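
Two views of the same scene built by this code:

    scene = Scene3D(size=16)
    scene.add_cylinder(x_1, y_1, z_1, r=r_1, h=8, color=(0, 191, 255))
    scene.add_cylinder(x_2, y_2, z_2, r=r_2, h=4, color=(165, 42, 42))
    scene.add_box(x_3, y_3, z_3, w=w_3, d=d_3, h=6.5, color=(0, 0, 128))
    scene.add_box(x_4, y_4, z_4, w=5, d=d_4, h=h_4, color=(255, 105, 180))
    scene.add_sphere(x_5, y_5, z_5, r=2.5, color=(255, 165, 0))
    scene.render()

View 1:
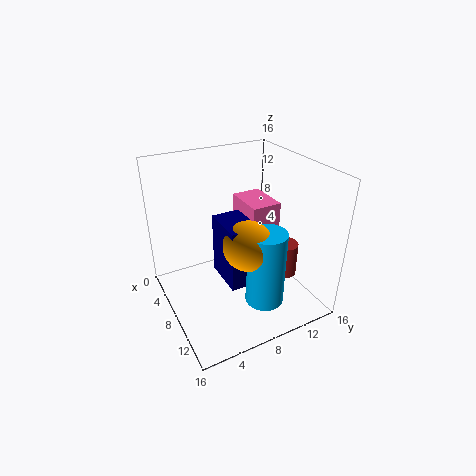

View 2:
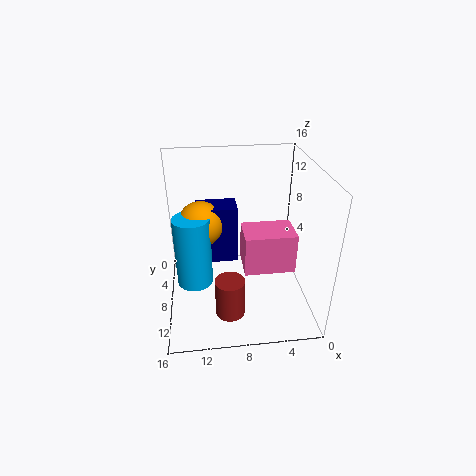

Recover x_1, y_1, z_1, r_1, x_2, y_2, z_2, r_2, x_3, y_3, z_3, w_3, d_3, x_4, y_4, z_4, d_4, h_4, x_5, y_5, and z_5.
x_1 = 13, y_1 = 8.5, z_1 = 3, r_1 = 2, x_2 = 9.5, y_2 = 13.5, z_2 = 2.5, r_2 = 1.5, x_3 = 8, y_3 = 5, z_3 = 5, w_3 = 4.5, d_3 = 3, x_4 = 3, y_4 = 10, z_4 = 7, d_4 = 3.5, h_4 = 4, x_5 = 12, y_5 = 7, z_5 = 9.5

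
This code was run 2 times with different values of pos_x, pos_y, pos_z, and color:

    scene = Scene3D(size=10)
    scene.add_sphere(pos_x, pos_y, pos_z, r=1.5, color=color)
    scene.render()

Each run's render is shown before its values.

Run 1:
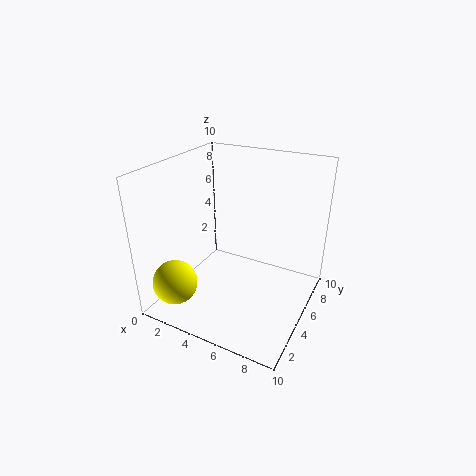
pos_x = 2, pos_y = 1.5, pos_z = 2.5, color = 'yellow'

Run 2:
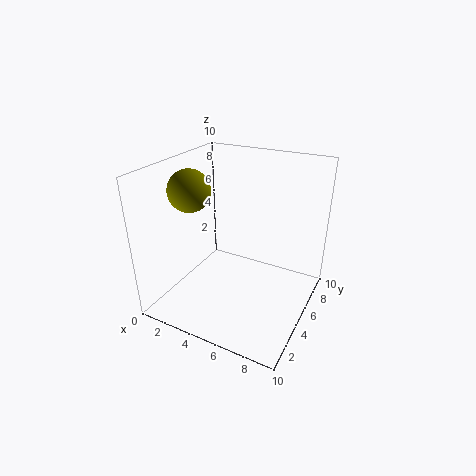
pos_x = 1.5, pos_y = 4.5, pos_z = 8, color = 'olive'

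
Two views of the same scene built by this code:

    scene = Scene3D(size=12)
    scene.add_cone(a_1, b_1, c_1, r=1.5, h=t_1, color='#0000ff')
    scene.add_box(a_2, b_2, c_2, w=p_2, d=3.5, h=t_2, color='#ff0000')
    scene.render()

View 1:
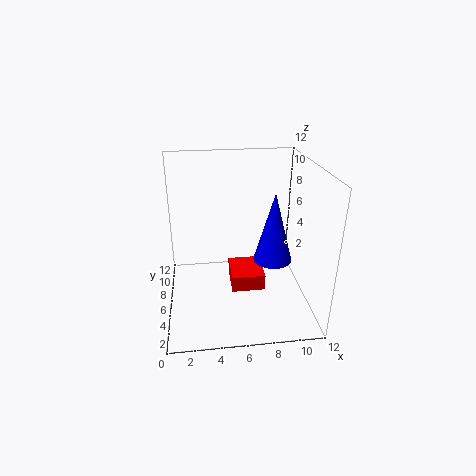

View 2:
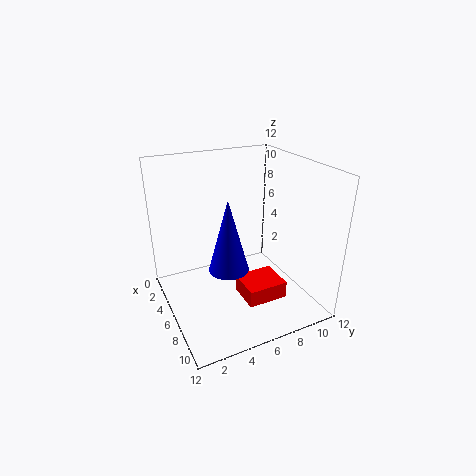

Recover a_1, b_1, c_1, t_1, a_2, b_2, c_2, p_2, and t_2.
a_1 = 8.5; b_1 = 4; c_1 = 5; t_1 = 5.5; a_2 = 5.5; b_2 = 6; c_2 = 0.5; p_2 = 3; t_2 = 1.5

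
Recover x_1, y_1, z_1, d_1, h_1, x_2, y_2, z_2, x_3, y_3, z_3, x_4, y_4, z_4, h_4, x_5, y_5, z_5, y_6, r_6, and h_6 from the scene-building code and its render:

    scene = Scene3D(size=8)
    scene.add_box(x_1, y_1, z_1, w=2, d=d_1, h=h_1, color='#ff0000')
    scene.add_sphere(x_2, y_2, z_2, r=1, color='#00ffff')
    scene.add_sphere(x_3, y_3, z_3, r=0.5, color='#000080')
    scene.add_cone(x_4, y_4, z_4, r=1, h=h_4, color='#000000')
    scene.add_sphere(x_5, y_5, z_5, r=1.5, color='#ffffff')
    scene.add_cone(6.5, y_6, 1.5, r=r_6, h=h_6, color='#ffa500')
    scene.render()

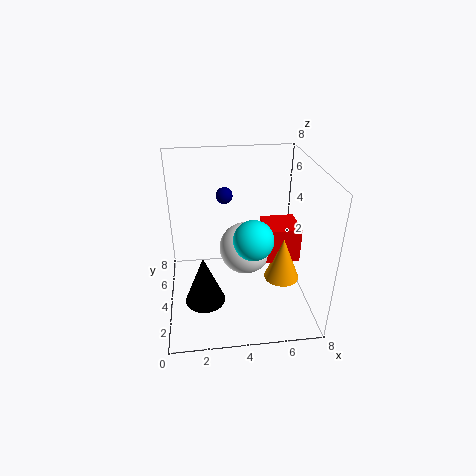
x_1 = 5.5, y_1 = 3.5, z_1 = 2.5, d_1 = 2, h_1 = 2, x_2 = 4.5, y_2 = 2, z_2 = 5, x_3 = 3.5, y_3 = 6.5, z_3 = 5.5, x_4 = 2, y_4 = 1.5, z_4 = 2, h_4 = 2.5, x_5 = 4.5, y_5 = 4.5, z_5 = 3, y_6 = 3.5, r_6 = 1, h_6 = 2.5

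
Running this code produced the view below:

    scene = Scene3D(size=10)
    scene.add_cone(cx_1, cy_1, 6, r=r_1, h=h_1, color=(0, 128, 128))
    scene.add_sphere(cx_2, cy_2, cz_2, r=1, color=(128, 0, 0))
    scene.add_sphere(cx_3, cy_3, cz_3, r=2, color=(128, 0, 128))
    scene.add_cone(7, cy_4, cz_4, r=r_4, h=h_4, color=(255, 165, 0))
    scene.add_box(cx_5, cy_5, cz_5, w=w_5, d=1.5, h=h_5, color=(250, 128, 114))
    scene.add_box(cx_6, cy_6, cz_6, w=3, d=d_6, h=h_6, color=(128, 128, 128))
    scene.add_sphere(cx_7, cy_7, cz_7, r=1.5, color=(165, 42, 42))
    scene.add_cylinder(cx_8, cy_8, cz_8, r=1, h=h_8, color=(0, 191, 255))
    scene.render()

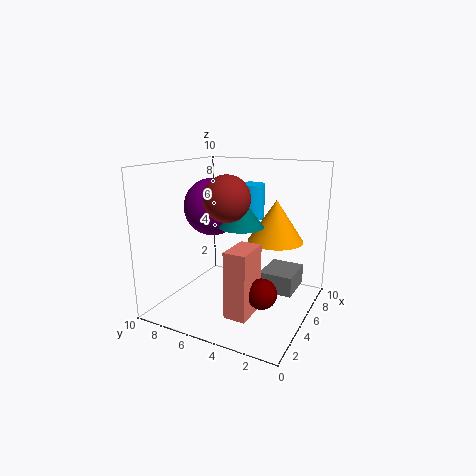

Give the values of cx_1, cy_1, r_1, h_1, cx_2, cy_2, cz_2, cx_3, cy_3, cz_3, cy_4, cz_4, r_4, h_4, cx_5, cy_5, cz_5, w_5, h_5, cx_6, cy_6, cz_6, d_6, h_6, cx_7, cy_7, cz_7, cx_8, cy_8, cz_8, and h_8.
cx_1 = 4.5
cy_1 = 4.5
r_1 = 1.5
h_1 = 2
cx_2 = 3.5
cy_2 = 2.5
cz_2 = 2
cx_3 = 5
cy_3 = 7
cz_3 = 7
cy_4 = 3
cz_4 = 4.5
r_4 = 2
h_4 = 3
cx_5 = 2
cy_5 = 3
cz_5 = 0.5
w_5 = 2.5
h_5 = 4.5
cx_6 = 6.5
cy_6 = 1.5
cz_6 = 0.5
d_6 = 2.5
h_6 = 1.5
cx_7 = 3.5
cy_7 = 5
cz_7 = 8
cx_8 = 7
cy_8 = 5
cz_8 = 6
h_8 = 2.5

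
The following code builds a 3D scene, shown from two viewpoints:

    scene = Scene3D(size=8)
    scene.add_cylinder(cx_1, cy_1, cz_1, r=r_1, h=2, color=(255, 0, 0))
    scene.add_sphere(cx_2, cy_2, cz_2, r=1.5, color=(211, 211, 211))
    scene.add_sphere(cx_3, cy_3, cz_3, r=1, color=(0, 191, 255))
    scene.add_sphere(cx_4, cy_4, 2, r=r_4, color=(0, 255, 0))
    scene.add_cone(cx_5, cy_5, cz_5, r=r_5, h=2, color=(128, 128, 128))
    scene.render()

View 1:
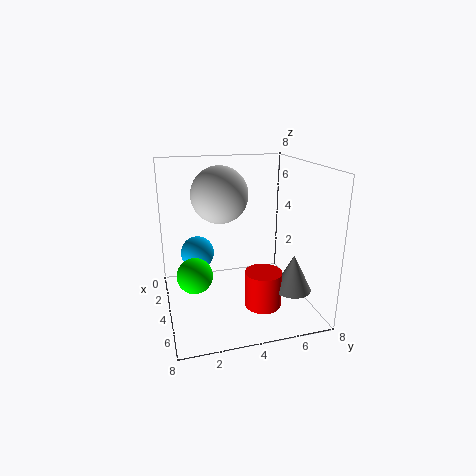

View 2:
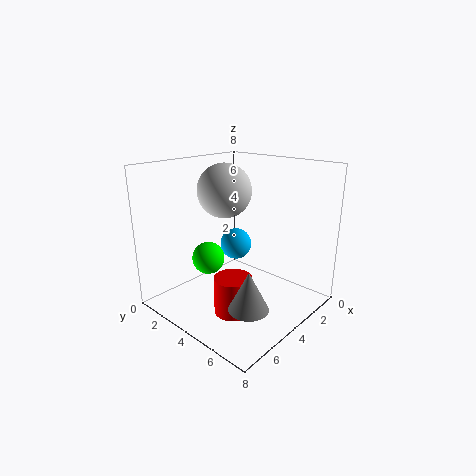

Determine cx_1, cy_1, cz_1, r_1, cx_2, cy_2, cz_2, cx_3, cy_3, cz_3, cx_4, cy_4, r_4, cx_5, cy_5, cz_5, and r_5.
cx_1 = 5.5, cy_1 = 5, cz_1 = 0.5, r_1 = 1, cx_2 = 4, cy_2 = 3, cz_2 = 6.5, cx_3 = 2, cy_3 = 2, cz_3 = 2.5, cx_4 = 4, cy_4 = 1.5, r_4 = 1, cx_5 = 6, cy_5 = 6.5, cz_5 = 1.5, r_5 = 1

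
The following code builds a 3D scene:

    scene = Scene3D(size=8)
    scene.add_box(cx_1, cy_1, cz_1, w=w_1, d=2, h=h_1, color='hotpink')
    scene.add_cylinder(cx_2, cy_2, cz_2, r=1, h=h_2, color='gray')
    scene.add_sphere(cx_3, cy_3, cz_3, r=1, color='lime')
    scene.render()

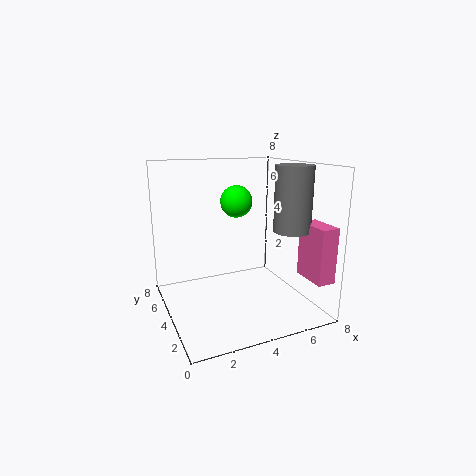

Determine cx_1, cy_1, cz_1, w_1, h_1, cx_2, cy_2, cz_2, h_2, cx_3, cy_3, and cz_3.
cx_1 = 7, cy_1 = 0.5, cz_1 = 2, w_1 = 1, h_1 = 3, cx_2 = 6.5, cy_2 = 2.5, cz_2 = 4.5, h_2 = 3.5, cx_3 = 5, cy_3 = 6.5, cz_3 = 5.5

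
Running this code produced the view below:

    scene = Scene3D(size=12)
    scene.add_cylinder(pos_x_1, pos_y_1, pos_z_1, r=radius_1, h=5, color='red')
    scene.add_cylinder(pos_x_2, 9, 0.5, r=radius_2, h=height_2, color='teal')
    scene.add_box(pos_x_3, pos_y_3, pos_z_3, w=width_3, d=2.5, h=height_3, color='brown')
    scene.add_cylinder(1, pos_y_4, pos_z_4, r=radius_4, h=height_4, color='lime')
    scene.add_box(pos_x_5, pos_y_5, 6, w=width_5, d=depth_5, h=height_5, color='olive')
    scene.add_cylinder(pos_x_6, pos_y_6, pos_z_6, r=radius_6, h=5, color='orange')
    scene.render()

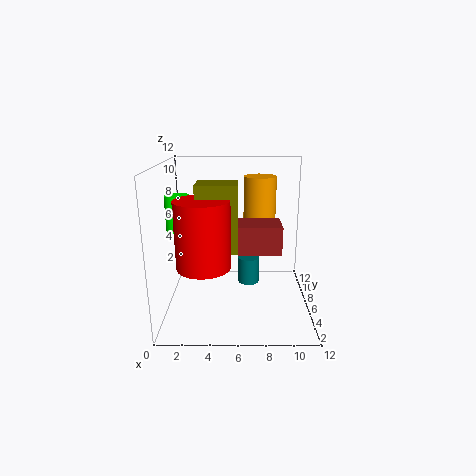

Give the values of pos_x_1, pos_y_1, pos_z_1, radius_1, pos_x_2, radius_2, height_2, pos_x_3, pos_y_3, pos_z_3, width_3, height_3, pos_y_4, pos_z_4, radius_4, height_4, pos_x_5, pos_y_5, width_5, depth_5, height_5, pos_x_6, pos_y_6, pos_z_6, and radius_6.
pos_x_1 = 3.5; pos_y_1 = 2.5; pos_z_1 = 5; radius_1 = 2; pos_x_2 = 7; radius_2 = 1; height_2 = 2.5; pos_x_3 = 6; pos_y_3 = 1; pos_z_3 = 6.5; width_3 = 3; height_3 = 2; pos_y_4 = 6.5; pos_z_4 = 6.5; radius_4 = 1; height_4 = 3; pos_x_5 = 3; pos_y_5 = 2.5; width_5 = 3; depth_5 = 2.5; height_5 = 5; pos_x_6 = 8; pos_y_6 = 10; pos_z_6 = 5.5; radius_6 = 1.5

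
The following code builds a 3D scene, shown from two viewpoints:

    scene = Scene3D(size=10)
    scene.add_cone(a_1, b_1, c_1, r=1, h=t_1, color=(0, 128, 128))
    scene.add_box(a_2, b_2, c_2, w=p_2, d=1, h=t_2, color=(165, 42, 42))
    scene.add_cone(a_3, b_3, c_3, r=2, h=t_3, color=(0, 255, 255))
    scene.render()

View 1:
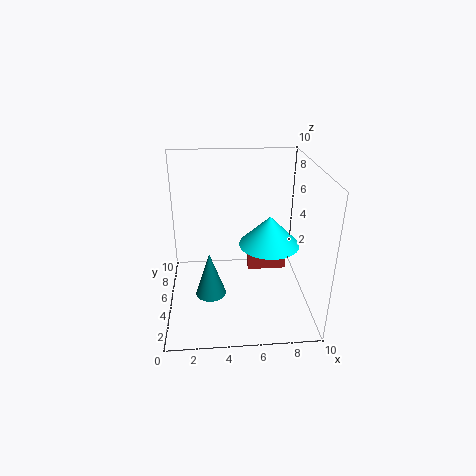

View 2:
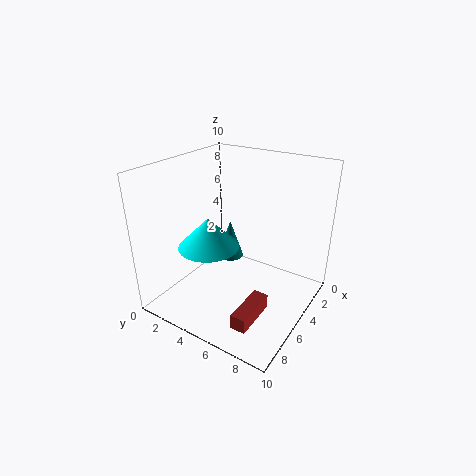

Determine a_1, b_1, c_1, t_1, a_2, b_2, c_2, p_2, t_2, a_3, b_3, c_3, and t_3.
a_1 = 3
b_1 = 3
c_1 = 2
t_1 = 3
a_2 = 6
b_2 = 7
c_2 = 1
p_2 = 3
t_2 = 1
a_3 = 7
b_3 = 4
c_3 = 5
t_3 = 2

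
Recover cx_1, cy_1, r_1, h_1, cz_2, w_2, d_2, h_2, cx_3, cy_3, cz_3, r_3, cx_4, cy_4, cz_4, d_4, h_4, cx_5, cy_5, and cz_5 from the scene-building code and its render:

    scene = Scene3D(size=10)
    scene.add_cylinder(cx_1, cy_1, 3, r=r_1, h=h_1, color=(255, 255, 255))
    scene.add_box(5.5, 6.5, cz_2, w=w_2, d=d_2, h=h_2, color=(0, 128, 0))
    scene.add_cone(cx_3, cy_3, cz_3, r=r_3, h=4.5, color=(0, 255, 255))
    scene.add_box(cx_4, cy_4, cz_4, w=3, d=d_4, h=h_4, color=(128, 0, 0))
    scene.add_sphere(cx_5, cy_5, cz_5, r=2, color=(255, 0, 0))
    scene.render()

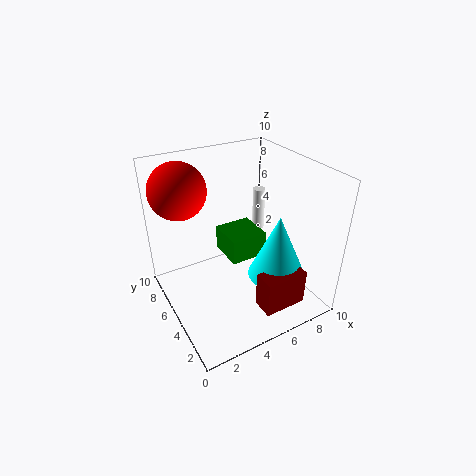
cx_1 = 9
cy_1 = 8.5
r_1 = 0.5
h_1 = 3.5
cz_2 = 1.5
w_2 = 3
d_2 = 3
h_2 = 2
cx_3 = 7
cy_3 = 3
cz_3 = 2.5
r_3 = 2
cx_4 = 5
cy_4 = 1
cz_4 = 1
d_4 = 1.5
h_4 = 2.5
cx_5 = 2
cy_5 = 8
cz_5 = 8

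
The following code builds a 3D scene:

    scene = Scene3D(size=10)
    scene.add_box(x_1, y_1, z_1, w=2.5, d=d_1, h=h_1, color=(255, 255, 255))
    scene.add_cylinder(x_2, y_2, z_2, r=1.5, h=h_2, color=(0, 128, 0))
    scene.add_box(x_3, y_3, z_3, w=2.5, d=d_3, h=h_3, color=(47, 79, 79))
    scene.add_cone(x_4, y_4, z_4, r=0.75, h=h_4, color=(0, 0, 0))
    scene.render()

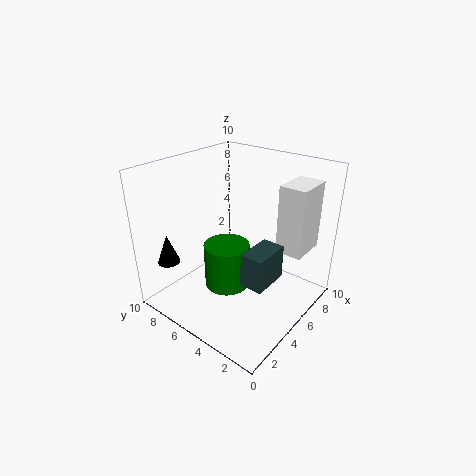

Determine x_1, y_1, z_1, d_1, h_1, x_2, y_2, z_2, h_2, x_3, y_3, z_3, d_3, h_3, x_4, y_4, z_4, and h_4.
x_1 = 5.5, y_1 = 0.5, z_1 = 4.75, d_1 = 1.75, h_1 = 4.5, x_2 = 3.5, y_2 = 4.75, z_2 = 2.25, h_2 = 3, x_3 = 2.75, y_3 = 1.5, z_3 = 3.25, d_3 = 1.5, h_3 = 2.25, x_4 = 1.25, y_4 = 8, z_4 = 3.75, h_4 = 2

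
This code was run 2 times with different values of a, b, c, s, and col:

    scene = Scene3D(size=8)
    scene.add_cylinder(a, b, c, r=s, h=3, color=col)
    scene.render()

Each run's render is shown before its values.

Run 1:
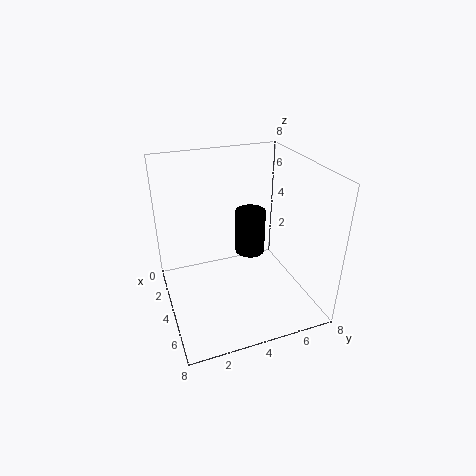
a = 1; b = 6; c = 1; s = 1; col = 'black'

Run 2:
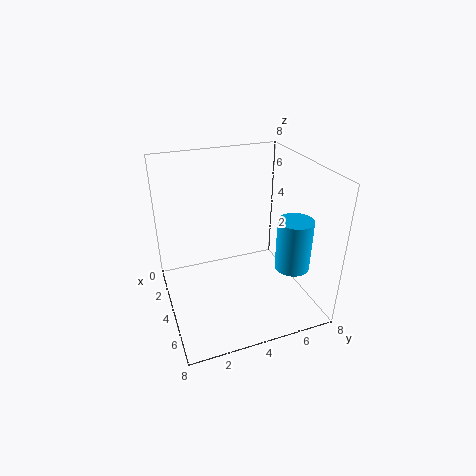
a = 5; b = 7; c = 2; s = 1; col = 'deepskyblue'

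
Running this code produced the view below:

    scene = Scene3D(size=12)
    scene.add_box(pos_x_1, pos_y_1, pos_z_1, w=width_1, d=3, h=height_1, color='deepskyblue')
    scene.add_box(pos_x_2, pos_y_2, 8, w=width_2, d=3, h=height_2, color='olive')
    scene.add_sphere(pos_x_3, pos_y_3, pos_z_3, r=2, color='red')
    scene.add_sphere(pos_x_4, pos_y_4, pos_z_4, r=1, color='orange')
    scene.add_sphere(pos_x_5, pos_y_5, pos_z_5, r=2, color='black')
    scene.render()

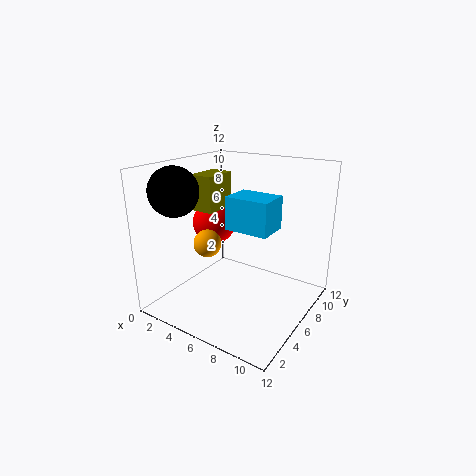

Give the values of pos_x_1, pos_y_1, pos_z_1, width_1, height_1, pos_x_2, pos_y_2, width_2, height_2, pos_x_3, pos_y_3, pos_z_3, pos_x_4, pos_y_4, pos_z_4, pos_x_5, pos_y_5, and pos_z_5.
pos_x_1 = 4
pos_y_1 = 7
pos_z_1 = 6
width_1 = 4
height_1 = 3
pos_x_2 = 2
pos_y_2 = 5
width_2 = 2
height_2 = 3
pos_x_3 = 2
pos_y_3 = 8
pos_z_3 = 6
pos_x_4 = 6
pos_y_4 = 2
pos_z_4 = 7
pos_x_5 = 2
pos_y_5 = 3
pos_z_5 = 10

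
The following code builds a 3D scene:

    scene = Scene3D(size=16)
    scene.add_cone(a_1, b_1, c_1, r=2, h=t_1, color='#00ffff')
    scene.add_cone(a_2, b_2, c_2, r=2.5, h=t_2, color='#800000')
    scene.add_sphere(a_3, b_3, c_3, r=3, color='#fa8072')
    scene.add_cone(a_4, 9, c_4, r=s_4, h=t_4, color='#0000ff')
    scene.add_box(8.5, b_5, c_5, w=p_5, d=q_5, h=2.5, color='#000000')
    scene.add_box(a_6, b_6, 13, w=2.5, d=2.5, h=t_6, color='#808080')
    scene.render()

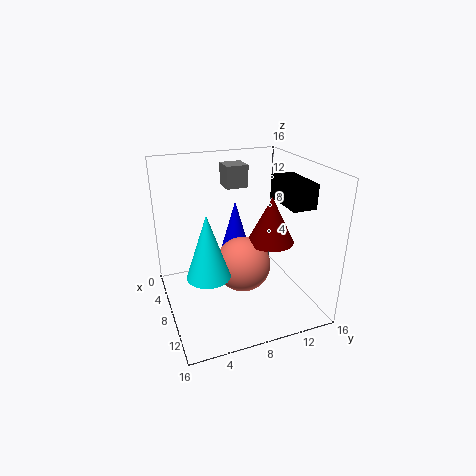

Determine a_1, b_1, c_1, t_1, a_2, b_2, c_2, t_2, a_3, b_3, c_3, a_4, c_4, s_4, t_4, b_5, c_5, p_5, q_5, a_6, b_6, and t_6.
a_1 = 13.5, b_1 = 3, c_1 = 7.5, t_1 = 6, a_2 = 10, b_2 = 11, c_2 = 8, t_2 = 5, a_3 = 9.5, b_3 = 8, c_3 = 5.5, a_4 = 4.5, c_4 = 4, s_4 = 2, t_4 = 7, b_5 = 11.5, c_5 = 12.5, p_5 = 5, q_5 = 2.5, a_6 = 3.5, b_6 = 7.5, t_6 = 2.5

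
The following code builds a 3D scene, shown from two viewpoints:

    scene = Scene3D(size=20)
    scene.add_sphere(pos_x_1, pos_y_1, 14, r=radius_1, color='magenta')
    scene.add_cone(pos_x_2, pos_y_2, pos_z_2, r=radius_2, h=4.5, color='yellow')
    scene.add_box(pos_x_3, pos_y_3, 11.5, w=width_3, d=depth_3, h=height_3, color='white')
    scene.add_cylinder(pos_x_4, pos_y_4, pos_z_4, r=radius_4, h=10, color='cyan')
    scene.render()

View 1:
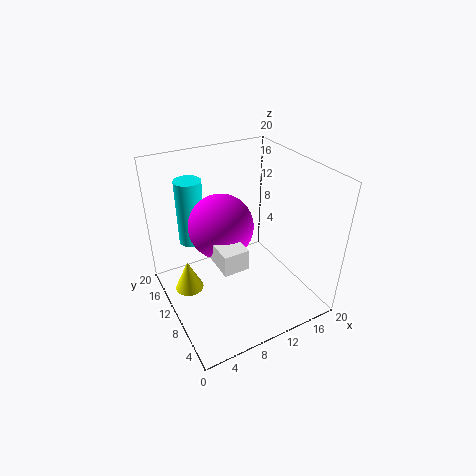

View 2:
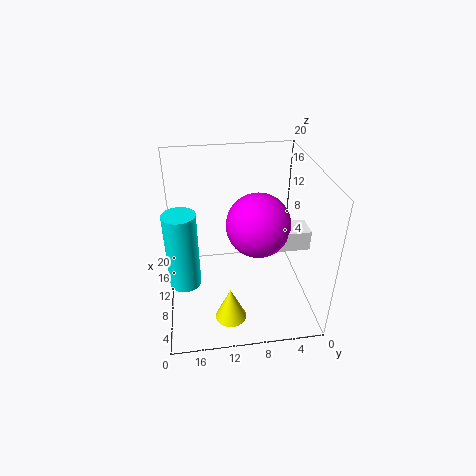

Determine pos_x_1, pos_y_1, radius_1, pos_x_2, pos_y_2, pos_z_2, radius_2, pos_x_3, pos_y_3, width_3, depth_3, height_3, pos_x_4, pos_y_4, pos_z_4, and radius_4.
pos_x_1 = 6.5, pos_y_1 = 8, radius_1 = 4, pos_x_2 = 3, pos_y_2 = 12, pos_z_2 = 2.5, radius_2 = 2, pos_x_3 = 4, pos_y_3 = 2, width_3 = 3, depth_3 = 6.5, height_3 = 2.5, pos_x_4 = 6, pos_y_4 = 17.5, pos_z_4 = 6.5, radius_4 = 2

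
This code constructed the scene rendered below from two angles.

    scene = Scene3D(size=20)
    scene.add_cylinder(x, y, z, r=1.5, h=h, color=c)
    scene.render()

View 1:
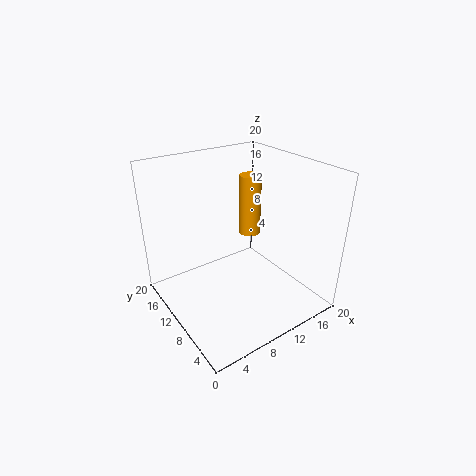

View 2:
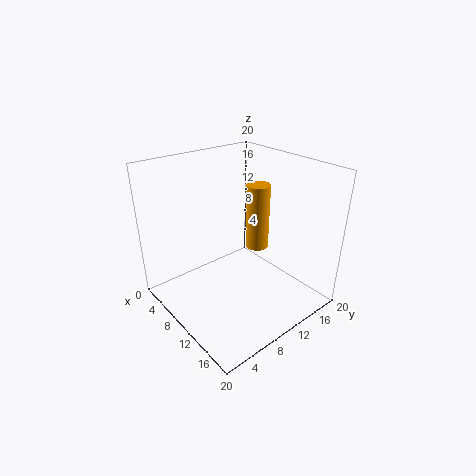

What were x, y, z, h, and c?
x = 12.75, y = 11, z = 9.75, h = 8.5, c = 'orange'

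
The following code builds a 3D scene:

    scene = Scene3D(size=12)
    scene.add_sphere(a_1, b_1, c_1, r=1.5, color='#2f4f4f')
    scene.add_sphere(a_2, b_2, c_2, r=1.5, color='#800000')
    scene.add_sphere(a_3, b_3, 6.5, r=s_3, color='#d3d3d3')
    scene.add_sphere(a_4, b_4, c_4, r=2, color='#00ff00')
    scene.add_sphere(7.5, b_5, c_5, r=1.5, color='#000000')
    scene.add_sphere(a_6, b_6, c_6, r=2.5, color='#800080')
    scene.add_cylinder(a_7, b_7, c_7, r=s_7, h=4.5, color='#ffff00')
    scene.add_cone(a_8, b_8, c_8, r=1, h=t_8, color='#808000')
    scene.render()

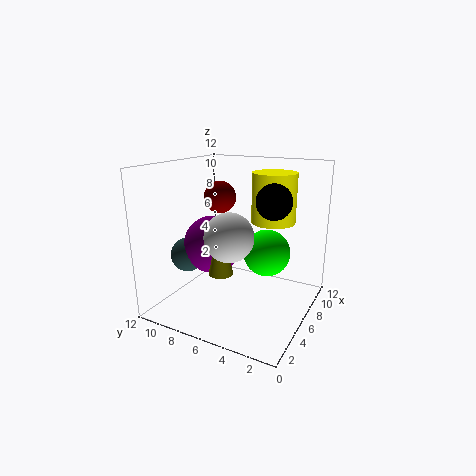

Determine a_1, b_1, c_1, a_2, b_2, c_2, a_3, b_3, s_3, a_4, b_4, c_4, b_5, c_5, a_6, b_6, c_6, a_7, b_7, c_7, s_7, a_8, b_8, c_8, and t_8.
a_1 = 5
b_1 = 10.5
c_1 = 4
a_2 = 9
b_2 = 9.5
c_2 = 8.5
a_3 = 4.5
b_3 = 6
s_3 = 2
a_4 = 7.5
b_4 = 4
c_4 = 4.5
b_5 = 3.5
c_5 = 9
a_6 = 6
b_6 = 8.5
c_6 = 5
a_7 = 10
b_7 = 4.5
c_7 = 6.5
s_7 = 2
a_8 = 4
b_8 = 6.5
c_8 = 3.5
t_8 = 4.5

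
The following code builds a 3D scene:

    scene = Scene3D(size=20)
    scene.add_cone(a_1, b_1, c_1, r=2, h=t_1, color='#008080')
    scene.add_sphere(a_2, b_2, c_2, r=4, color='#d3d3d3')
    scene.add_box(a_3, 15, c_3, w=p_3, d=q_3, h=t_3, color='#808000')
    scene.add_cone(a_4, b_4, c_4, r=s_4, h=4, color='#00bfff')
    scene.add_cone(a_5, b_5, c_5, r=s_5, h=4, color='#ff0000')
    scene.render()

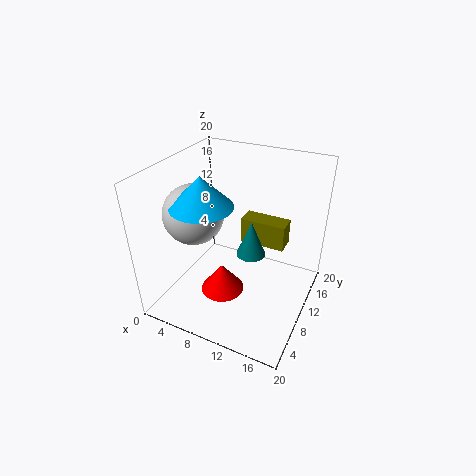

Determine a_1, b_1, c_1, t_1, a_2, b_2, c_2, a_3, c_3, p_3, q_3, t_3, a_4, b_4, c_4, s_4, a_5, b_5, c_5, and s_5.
a_1 = 12
b_1 = 10
c_1 = 8
t_1 = 5
a_2 = 5
b_2 = 7
c_2 = 14
a_3 = 8
c_3 = 6
p_3 = 7
q_3 = 3
t_3 = 4
a_4 = 7
b_4 = 6
c_4 = 16
s_4 = 4
a_5 = 9
b_5 = 7
c_5 = 3
s_5 = 3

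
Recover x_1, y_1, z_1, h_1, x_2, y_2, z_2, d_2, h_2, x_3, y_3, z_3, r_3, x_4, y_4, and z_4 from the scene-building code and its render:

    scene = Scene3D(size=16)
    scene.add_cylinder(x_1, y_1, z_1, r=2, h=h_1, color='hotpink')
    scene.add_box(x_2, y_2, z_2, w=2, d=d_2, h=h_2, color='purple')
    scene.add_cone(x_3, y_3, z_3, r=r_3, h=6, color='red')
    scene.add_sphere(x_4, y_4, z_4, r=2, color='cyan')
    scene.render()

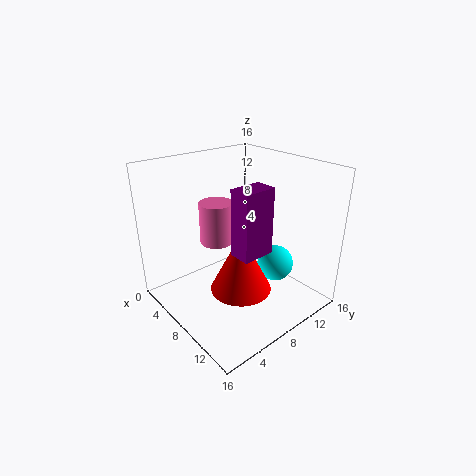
x_1 = 4; y_1 = 8; z_1 = 6; h_1 = 5; x_2 = 13; y_2 = 3; z_2 = 10; d_2 = 3; h_2 = 6; x_3 = 12; y_3 = 5; z_3 = 5; r_3 = 3; x_4 = 11; y_4 = 11; z_4 = 5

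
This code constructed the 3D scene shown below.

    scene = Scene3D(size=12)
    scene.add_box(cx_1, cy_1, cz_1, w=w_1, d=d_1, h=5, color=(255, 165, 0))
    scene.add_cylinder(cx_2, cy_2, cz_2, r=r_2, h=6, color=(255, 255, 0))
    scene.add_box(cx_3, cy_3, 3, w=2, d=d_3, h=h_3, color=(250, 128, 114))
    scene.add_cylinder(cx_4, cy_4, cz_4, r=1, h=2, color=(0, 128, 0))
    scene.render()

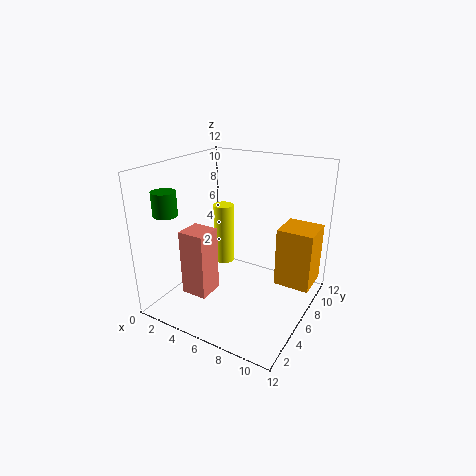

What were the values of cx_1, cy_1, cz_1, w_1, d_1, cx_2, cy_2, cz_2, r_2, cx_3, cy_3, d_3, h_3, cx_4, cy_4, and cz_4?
cx_1 = 9, cy_1 = 7, cz_1 = 2, w_1 = 3, d_1 = 3, cx_2 = 2, cy_2 = 10, cz_2 = 1, r_2 = 1, cx_3 = 4, cy_3 = 1, d_3 = 2, h_3 = 5, cx_4 = 1, cy_4 = 3, cz_4 = 8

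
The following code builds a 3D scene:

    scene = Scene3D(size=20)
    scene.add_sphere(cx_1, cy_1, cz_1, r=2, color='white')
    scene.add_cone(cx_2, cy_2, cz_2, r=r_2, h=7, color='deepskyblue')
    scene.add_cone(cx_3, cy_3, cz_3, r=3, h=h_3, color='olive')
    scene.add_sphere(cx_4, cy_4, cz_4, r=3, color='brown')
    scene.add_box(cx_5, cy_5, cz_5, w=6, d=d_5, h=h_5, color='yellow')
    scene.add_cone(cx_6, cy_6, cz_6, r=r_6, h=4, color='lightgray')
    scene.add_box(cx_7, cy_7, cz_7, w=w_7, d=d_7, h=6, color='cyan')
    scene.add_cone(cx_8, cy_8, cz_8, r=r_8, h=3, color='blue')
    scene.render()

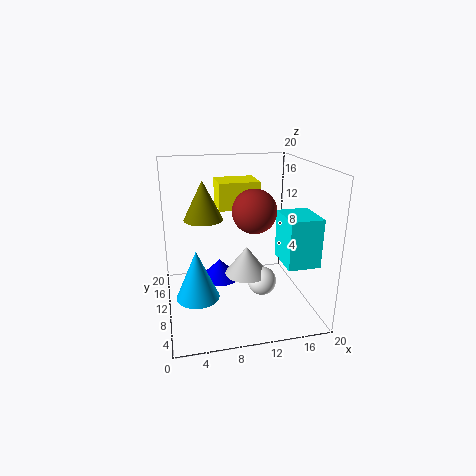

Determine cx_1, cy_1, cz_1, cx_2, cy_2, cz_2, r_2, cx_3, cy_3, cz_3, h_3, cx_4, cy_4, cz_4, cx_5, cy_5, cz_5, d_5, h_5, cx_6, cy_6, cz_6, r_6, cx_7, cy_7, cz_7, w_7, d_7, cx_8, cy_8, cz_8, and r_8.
cx_1 = 13
cy_1 = 8
cz_1 = 4
cx_2 = 4
cy_2 = 9
cz_2 = 2
r_2 = 3
cx_3 = 6
cy_3 = 16
cz_3 = 11
h_3 = 6
cx_4 = 12
cy_4 = 9
cz_4 = 14
cx_5 = 8
cy_5 = 13
cz_5 = 13
d_5 = 5
h_5 = 4
cx_6 = 11
cy_6 = 9
cz_6 = 5
r_6 = 3
cx_7 = 14
cy_7 = 1
cz_7 = 9
w_7 = 4
d_7 = 5
cx_8 = 8
cy_8 = 14
cz_8 = 2
r_8 = 3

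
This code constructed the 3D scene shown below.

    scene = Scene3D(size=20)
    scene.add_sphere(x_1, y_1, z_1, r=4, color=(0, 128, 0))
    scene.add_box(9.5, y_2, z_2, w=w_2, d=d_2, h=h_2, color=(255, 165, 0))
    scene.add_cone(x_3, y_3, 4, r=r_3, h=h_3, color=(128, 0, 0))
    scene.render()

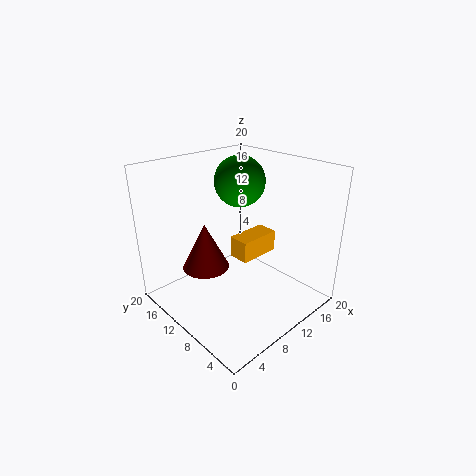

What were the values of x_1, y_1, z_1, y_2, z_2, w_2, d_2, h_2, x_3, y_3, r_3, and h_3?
x_1 = 16
y_1 = 16
z_1 = 15.5
y_2 = 8
z_2 = 7
w_2 = 6
d_2 = 3
h_2 = 3
x_3 = 8
y_3 = 15
r_3 = 3.5
h_3 = 7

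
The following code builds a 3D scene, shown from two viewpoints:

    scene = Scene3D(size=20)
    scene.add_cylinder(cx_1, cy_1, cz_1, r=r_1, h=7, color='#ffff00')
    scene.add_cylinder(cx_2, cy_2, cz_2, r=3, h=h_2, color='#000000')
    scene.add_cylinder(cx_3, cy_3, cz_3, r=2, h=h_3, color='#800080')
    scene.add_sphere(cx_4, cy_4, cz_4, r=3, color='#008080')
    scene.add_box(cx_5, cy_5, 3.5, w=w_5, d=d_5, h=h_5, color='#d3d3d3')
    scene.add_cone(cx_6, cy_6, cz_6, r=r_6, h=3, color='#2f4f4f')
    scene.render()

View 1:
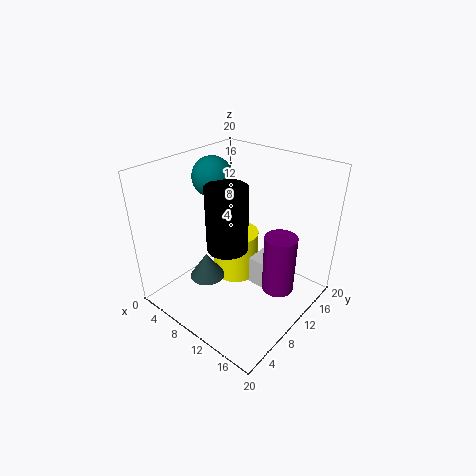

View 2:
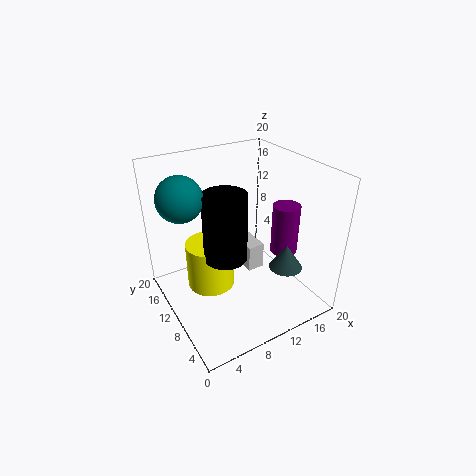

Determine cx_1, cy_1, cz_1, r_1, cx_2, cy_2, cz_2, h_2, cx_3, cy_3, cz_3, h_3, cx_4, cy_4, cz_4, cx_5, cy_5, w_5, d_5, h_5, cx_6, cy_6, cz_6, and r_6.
cx_1 = 7, cy_1 = 13, cz_1 = 1.5, r_1 = 3.5, cx_2 = 8, cy_2 = 10, cz_2 = 7.5, h_2 = 9.5, cx_3 = 17.5, cy_3 = 9, cz_3 = 6, h_3 = 7.5, cx_4 = 3, cy_4 = 12.5, cz_4 = 16.5, cx_5 = 12, cy_5 = 10, w_5 = 2.5, d_5 = 4.5, h_5 = 4, cx_6 = 12, cy_6 = 2, cz_6 = 9.5, r_6 = 2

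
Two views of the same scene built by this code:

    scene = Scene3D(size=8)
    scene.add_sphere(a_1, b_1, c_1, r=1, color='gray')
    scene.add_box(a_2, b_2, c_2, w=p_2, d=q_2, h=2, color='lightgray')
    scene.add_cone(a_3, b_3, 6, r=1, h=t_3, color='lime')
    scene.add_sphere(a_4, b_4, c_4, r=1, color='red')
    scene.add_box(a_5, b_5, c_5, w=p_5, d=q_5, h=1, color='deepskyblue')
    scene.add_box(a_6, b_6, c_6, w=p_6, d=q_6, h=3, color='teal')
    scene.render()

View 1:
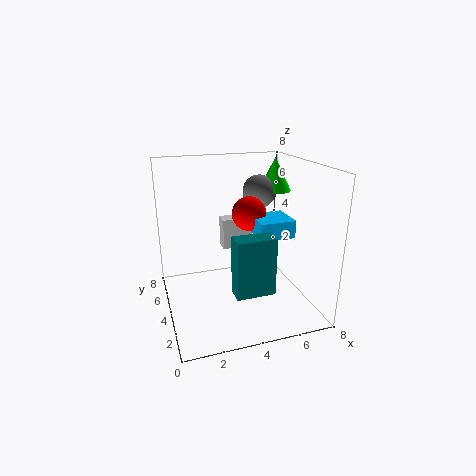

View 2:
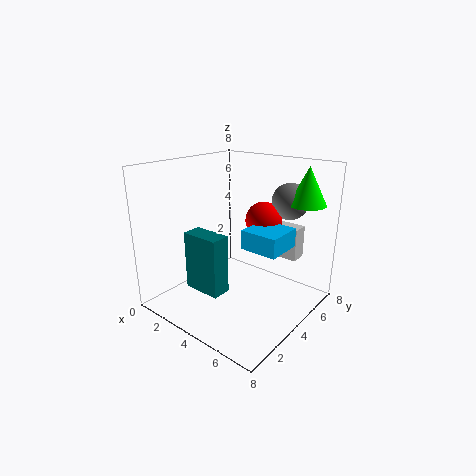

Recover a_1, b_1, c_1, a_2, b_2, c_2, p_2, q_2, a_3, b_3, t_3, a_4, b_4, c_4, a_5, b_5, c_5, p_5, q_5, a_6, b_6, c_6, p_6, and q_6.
a_1 = 6; b_1 = 6; c_1 = 6; a_2 = 4; b_2 = 7; c_2 = 2; p_2 = 2; q_2 = 1; a_3 = 7; b_3 = 6; t_3 = 2; a_4 = 5; b_4 = 5; c_4 = 5; a_5 = 5; b_5 = 3; c_5 = 4; p_5 = 2; q_5 = 2; a_6 = 3; b_6 = 1; c_6 = 2; p_6 = 2; q_6 = 1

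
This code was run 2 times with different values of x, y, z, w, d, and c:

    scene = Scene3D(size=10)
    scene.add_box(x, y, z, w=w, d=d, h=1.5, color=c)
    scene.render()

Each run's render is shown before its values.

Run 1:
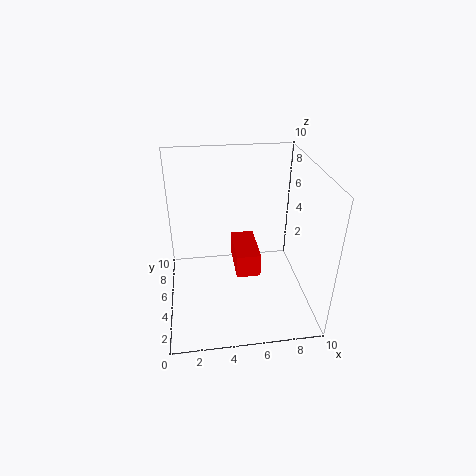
x = 4.5, y = 2, z = 4, w = 1.5, d = 3, c = 'red'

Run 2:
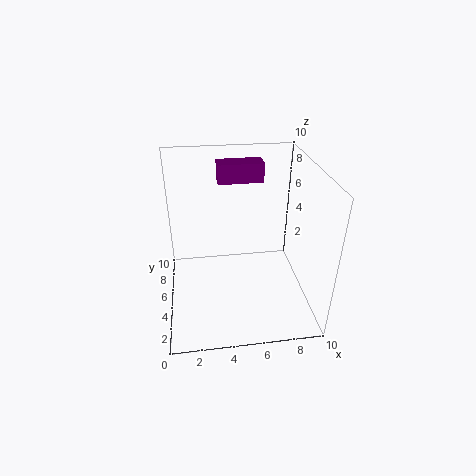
x = 4, y = 8.5, z = 7.5, w = 3.5, d = 1.5, c = 'purple'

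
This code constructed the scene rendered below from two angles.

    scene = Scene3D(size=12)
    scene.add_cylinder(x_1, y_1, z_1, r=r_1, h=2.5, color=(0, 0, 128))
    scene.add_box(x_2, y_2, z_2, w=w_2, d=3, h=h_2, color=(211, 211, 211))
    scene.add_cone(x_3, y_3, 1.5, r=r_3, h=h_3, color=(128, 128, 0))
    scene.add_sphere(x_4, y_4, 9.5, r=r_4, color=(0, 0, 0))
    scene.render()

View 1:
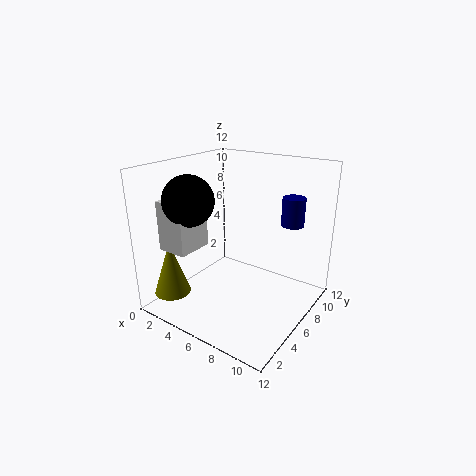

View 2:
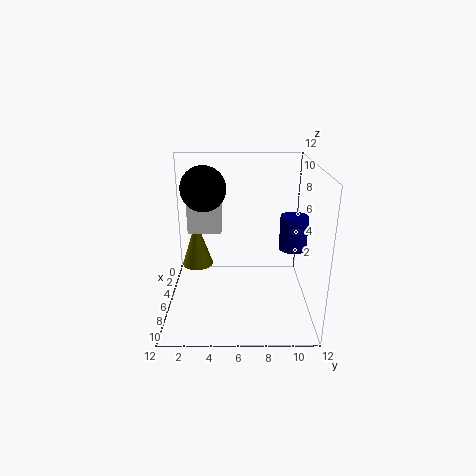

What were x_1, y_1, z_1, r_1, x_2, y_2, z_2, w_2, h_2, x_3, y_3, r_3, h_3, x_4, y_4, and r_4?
x_1 = 9
y_1 = 10
z_1 = 6.5
r_1 = 1
x_2 = 1.5
y_2 = 1.5
z_2 = 5.5
w_2 = 2.5
h_2 = 4
x_3 = 2
y_3 = 2
r_3 = 1.5
h_3 = 4.5
x_4 = 3.5
y_4 = 3
r_4 = 2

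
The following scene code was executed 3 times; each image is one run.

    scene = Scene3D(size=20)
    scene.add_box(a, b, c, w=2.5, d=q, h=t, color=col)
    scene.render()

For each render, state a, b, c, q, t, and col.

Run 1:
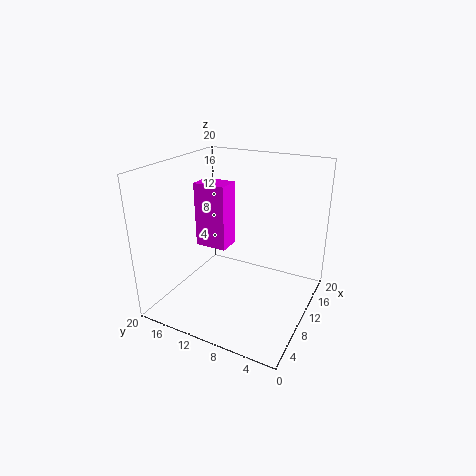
a = 1, b = 7, c = 13, q = 3.5, t = 7, col = 'magenta'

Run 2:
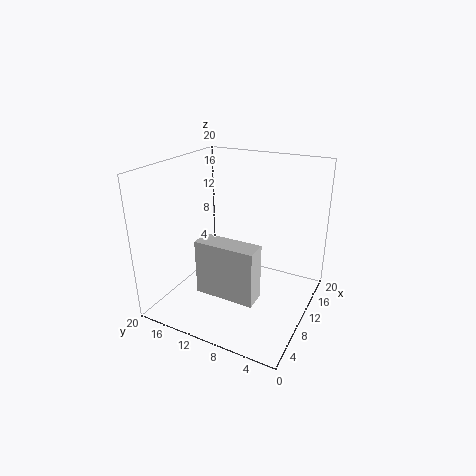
a = 0.5, b = 3.5, c = 7, q = 7, t = 6.5, col = 'lightgray'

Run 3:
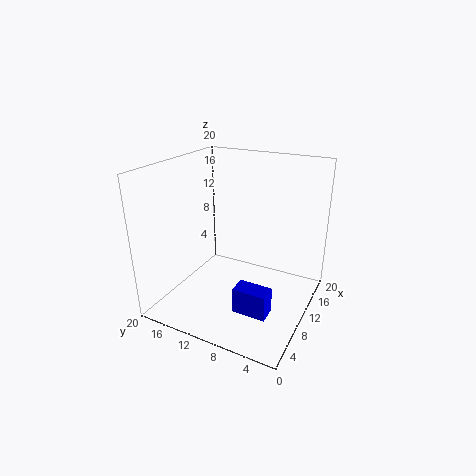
a = 4.5, b = 3.5, c = 2, q = 4.5, t = 3.5, col = 'blue'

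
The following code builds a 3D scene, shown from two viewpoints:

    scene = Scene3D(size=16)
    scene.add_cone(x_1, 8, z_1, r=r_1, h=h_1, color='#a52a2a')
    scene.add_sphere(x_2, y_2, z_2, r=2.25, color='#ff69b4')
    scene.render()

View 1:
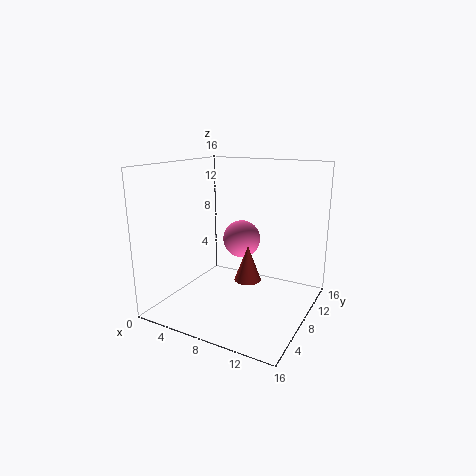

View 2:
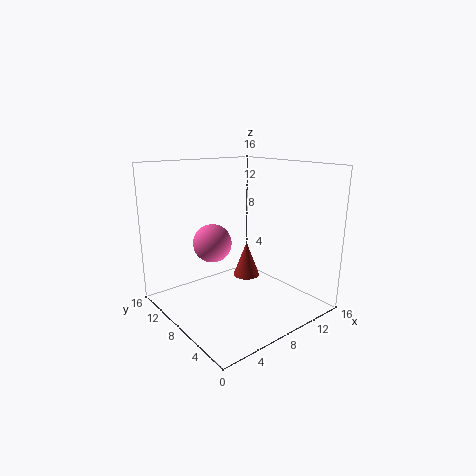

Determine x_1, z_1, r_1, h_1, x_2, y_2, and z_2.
x_1 = 9.25, z_1 = 3.25, r_1 = 1.5, h_1 = 4, x_2 = 6.75, y_2 = 11.25, z_2 = 6.75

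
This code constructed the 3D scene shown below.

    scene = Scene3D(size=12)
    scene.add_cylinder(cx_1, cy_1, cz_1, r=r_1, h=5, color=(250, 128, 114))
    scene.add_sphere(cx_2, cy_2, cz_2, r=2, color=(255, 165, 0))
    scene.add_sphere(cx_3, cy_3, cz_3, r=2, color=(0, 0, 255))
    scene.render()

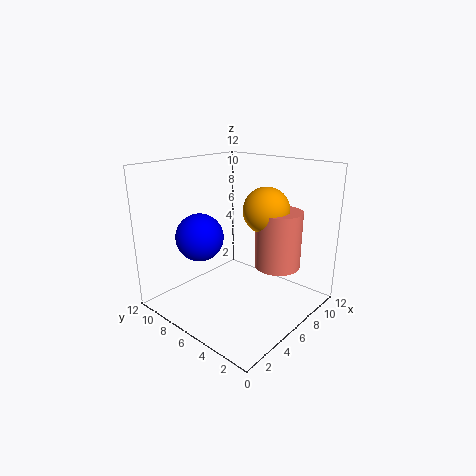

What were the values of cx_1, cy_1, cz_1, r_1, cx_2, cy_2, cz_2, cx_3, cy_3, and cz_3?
cx_1 = 9; cy_1 = 4; cz_1 = 3; r_1 = 2; cx_2 = 8.5; cy_2 = 5; cz_2 = 8; cx_3 = 4; cy_3 = 8.5; cz_3 = 6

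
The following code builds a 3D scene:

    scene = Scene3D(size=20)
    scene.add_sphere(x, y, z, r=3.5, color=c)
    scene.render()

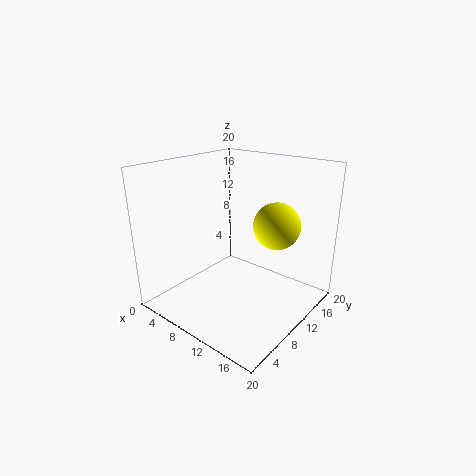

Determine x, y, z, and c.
x = 12.5; y = 16; z = 10.5; c = 'yellow'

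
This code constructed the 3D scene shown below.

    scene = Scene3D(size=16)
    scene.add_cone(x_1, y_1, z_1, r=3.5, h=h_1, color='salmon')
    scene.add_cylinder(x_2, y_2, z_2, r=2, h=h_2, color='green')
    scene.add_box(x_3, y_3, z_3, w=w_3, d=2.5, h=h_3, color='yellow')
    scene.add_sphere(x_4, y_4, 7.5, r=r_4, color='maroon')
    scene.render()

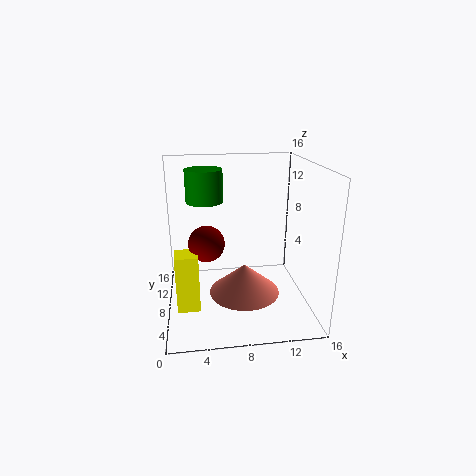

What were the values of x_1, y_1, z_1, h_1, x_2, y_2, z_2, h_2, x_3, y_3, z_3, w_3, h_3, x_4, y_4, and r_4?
x_1 = 8; y_1 = 3.5; z_1 = 4; h_1 = 3; x_2 = 4.5; y_2 = 9; z_2 = 12; h_2 = 3.5; x_3 = 1; y_3 = 5.5; z_3 = 0.5; w_3 = 2.5; h_3 = 6.5; x_4 = 4.5; y_4 = 8; r_4 = 2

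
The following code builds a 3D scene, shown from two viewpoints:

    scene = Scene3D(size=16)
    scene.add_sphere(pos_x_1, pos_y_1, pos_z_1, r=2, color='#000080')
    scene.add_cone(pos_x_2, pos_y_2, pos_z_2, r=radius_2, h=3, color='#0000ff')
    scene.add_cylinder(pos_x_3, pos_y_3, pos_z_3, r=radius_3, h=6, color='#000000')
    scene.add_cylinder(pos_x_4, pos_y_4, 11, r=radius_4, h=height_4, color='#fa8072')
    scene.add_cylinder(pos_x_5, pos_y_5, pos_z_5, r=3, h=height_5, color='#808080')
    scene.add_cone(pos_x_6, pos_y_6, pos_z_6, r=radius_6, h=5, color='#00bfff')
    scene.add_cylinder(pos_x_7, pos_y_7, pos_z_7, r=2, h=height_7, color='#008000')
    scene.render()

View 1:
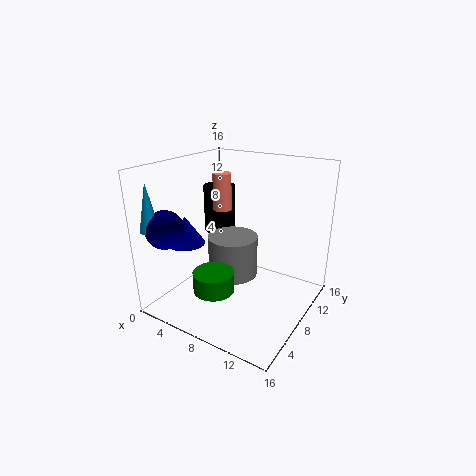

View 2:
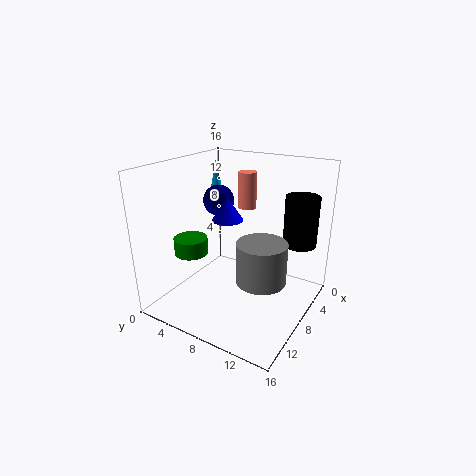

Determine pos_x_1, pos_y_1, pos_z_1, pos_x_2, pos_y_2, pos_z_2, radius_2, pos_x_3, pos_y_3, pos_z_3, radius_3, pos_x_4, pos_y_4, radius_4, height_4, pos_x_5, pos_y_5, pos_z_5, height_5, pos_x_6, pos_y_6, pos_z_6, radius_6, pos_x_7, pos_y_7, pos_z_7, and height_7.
pos_x_1 = 3, pos_y_1 = 2, pos_z_1 = 10, pos_x_2 = 4, pos_y_2 = 4, pos_z_2 = 8, radius_2 = 2, pos_x_3 = 2, pos_y_3 = 13, pos_z_3 = 6, radius_3 = 2, pos_x_4 = 6, pos_y_4 = 8, radius_4 = 1, height_4 = 4, pos_x_5 = 6, pos_y_5 = 10, pos_z_5 = 2, height_5 = 5, pos_x_6 = 2, pos_y_6 = 1, pos_z_6 = 10, radius_6 = 1, pos_x_7 = 9, pos_y_7 = 2, pos_z_7 = 5, height_7 = 2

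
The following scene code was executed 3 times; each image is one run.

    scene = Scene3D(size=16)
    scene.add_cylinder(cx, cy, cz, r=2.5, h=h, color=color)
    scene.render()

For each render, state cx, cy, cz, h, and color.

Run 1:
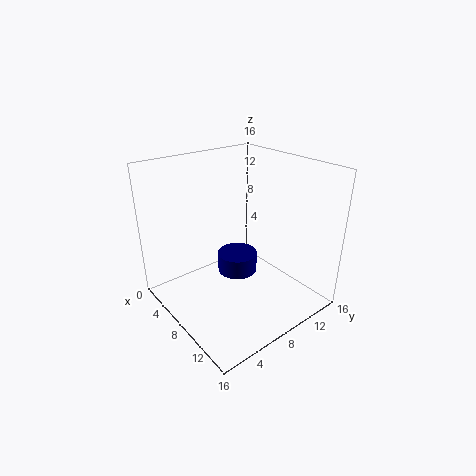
cx = 4.75; cy = 10.5; cz = 1.25; h = 2.5; color = 'navy'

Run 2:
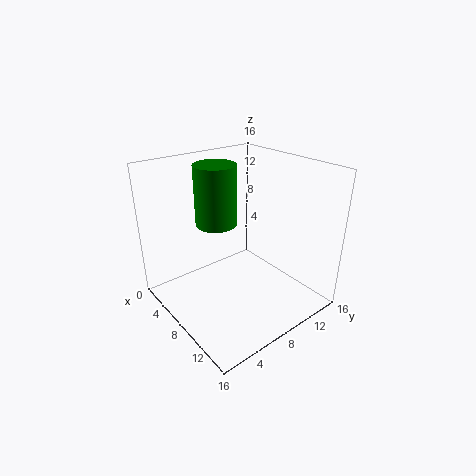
cx = 3.5; cy = 8.25; cz = 8; h = 7.25; color = 'green'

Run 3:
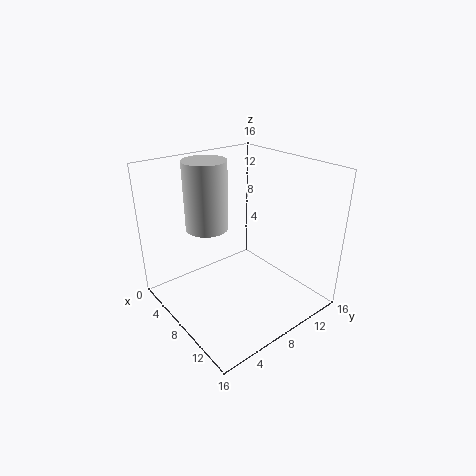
cx = 3.75; cy = 6.75; cz = 8; h = 8; color = 'lightgray'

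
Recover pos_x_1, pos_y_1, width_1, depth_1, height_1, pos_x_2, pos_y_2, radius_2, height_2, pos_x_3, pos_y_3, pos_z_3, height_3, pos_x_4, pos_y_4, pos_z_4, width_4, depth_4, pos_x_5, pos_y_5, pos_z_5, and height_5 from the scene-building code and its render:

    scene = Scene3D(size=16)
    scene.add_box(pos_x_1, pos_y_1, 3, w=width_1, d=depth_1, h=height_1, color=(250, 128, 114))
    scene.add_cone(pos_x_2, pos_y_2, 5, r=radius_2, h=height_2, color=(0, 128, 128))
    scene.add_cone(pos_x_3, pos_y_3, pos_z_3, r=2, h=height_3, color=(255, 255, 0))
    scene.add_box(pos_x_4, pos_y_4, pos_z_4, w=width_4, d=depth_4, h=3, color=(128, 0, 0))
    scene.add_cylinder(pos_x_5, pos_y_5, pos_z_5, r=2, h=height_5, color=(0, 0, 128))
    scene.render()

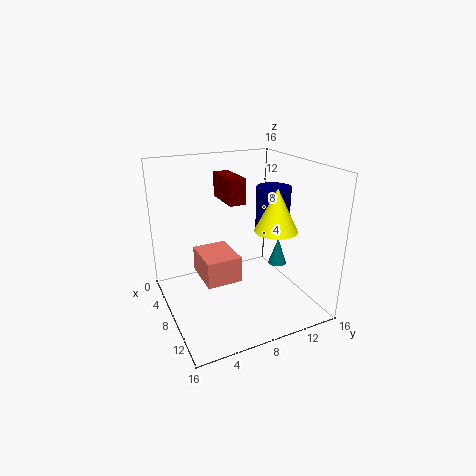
pos_x_1 = 4, pos_y_1 = 4, width_1 = 5, depth_1 = 4, height_1 = 3, pos_x_2 = 10, pos_y_2 = 12, radius_2 = 1, height_2 = 3, pos_x_3 = 14, pos_y_3 = 9, pos_z_3 = 11, height_3 = 4, pos_x_4 = 1, pos_y_4 = 8, pos_z_4 = 11, width_4 = 5, depth_4 = 2, pos_x_5 = 7, pos_y_5 = 13, pos_z_5 = 8, height_5 = 5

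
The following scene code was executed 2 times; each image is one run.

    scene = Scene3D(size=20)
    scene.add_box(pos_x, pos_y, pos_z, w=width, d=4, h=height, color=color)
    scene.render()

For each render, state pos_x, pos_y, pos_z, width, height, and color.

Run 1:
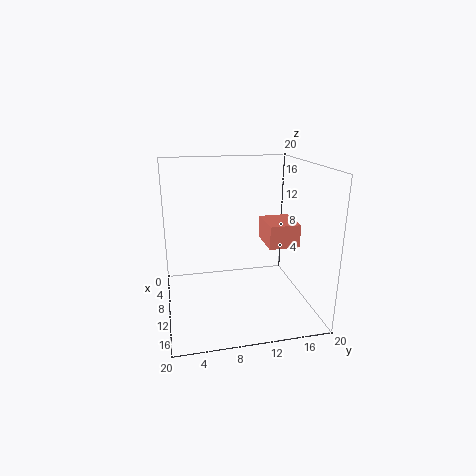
pos_x = 10; pos_y = 13; pos_z = 10; width = 5; height = 3; color = 'salmon'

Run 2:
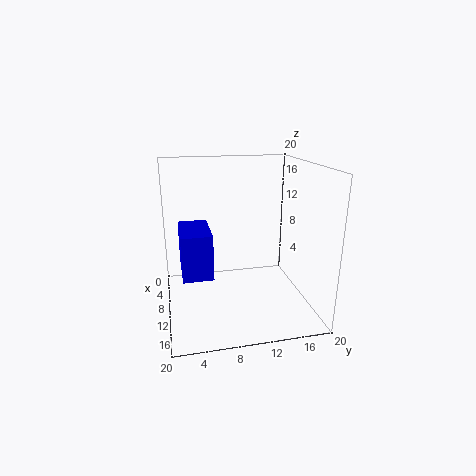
pos_x = 7; pos_y = 2; pos_z = 6; width = 7; height = 6; color = 'blue'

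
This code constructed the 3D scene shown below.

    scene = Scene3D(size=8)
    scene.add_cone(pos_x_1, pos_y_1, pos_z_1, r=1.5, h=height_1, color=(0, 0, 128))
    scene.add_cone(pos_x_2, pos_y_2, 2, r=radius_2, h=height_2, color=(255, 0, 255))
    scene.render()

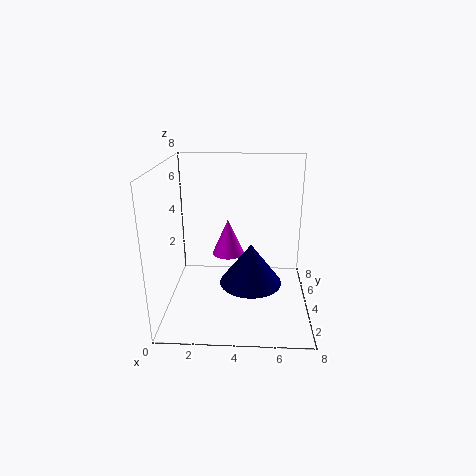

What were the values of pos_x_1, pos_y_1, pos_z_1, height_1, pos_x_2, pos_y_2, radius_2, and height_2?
pos_x_1 = 4.75; pos_y_1 = 1.5; pos_z_1 = 2.75; height_1 = 2; pos_x_2 = 3.25; pos_y_2 = 6.25; radius_2 = 1; height_2 = 2.25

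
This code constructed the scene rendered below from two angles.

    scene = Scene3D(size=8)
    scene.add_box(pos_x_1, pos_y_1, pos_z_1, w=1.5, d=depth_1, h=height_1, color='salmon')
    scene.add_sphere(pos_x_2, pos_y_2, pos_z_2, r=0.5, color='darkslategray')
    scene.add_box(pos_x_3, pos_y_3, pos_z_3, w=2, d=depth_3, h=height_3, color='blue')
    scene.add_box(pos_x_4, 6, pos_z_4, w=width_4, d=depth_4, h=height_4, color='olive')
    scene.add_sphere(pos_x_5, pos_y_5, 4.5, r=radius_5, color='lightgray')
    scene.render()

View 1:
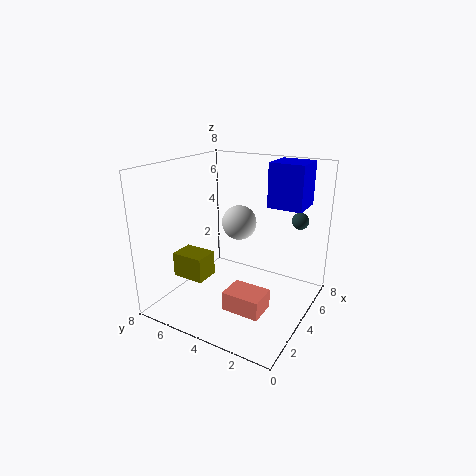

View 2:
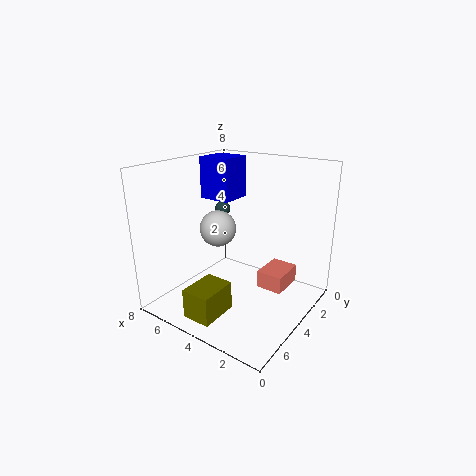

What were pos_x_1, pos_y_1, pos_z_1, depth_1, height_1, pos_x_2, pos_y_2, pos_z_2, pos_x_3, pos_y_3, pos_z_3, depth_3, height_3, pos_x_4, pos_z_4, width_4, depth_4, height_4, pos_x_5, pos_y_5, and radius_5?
pos_x_1 = 1.5, pos_y_1 = 1.5, pos_z_1 = 1, depth_1 = 2, height_1 = 1, pos_x_2 = 7, pos_y_2 = 1.5, pos_z_2 = 4.5, pos_x_3 = 5.5, pos_y_3 = 1, pos_z_3 = 5.5, depth_3 = 2, height_3 = 2.5, pos_x_4 = 3, pos_z_4 = 1, width_4 = 1.5, depth_4 = 2, height_4 = 1.5, pos_x_5 = 5, pos_y_5 = 4.5, radius_5 = 1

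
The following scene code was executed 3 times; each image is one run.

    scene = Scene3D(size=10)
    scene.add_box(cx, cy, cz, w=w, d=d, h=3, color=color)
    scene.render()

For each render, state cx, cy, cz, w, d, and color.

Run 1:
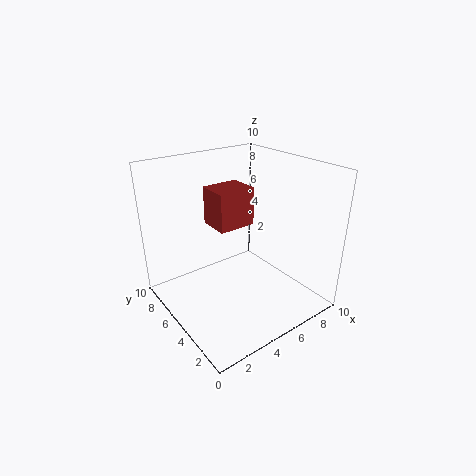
cx = 5, cy = 7, cz = 4.5, w = 3, d = 2.5, color = 'brown'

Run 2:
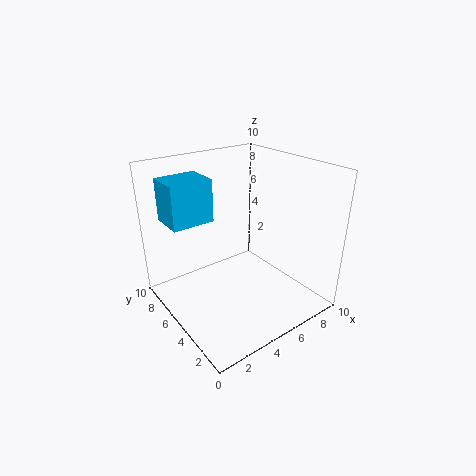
cx = 1, cy = 6.5, cz = 6, w = 3, d = 2.5, color = 'deepskyblue'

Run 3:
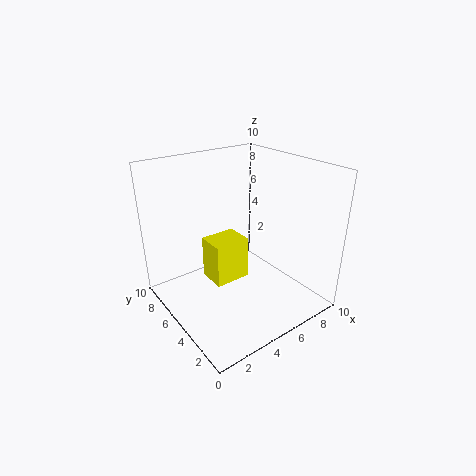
cx = 3, cy = 4.5, cz = 2, w = 2.5, d = 2, color = 'yellow'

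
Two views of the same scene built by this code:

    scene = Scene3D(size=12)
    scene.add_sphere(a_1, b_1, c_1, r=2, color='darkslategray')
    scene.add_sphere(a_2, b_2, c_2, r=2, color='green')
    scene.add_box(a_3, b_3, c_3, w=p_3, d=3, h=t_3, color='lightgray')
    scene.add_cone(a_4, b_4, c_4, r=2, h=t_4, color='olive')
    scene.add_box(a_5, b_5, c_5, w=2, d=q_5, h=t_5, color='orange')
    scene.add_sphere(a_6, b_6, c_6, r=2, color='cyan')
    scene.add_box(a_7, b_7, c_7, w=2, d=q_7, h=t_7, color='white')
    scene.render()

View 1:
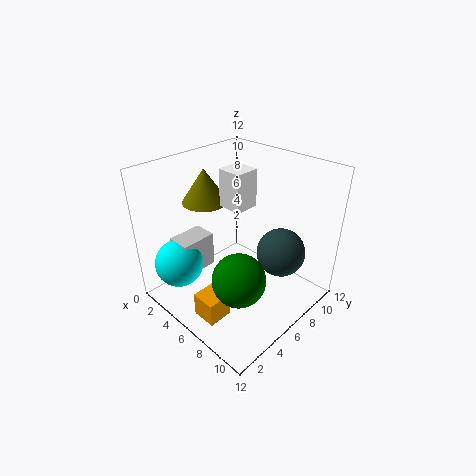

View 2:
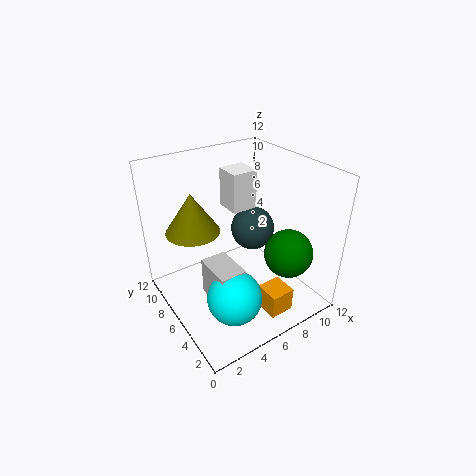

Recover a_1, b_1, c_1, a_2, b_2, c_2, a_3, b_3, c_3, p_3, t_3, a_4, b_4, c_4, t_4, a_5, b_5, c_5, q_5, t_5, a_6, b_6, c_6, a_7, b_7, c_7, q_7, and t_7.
a_1 = 9
b_1 = 8
c_1 = 5
a_2 = 9
b_2 = 3
c_2 = 5
a_3 = 2
b_3 = 2
c_3 = 3
p_3 = 2
t_3 = 3
a_4 = 2
b_4 = 6
c_4 = 8
t_4 = 3
a_5 = 6
b_5 = 1
c_5 = 1
q_5 = 2
t_5 = 2
a_6 = 3
b_6 = 2
c_6 = 4
a_7 = 5
b_7 = 5
c_7 = 9
q_7 = 2
t_7 = 3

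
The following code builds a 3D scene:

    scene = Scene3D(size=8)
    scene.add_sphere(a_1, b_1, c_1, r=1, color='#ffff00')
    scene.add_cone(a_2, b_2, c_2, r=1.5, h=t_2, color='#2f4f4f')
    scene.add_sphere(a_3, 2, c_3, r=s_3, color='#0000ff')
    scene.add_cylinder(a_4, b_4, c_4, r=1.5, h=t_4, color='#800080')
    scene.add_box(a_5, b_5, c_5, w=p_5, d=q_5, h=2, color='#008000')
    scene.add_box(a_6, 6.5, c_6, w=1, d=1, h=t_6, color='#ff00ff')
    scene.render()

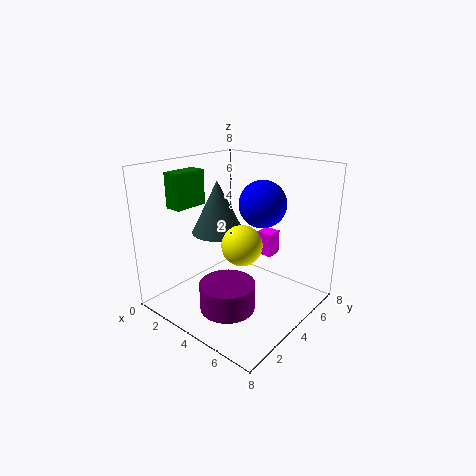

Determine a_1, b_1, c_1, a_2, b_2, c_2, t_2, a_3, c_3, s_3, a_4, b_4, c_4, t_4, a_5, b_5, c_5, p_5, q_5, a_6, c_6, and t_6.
a_1 = 5.5, b_1 = 2.5, c_1 = 4.5, a_2 = 2.5, b_2 = 4, c_2 = 4, t_2 = 3, a_3 = 7, c_3 = 7, s_3 = 1, a_4 = 4.5, b_4 = 2.5, c_4 = 0.5, t_4 = 1.5, a_5 = 0.5, b_5 = 2, c_5 = 5.5, p_5 = 1, q_5 = 2, a_6 = 3.5, c_6 = 2, t_6 = 1.5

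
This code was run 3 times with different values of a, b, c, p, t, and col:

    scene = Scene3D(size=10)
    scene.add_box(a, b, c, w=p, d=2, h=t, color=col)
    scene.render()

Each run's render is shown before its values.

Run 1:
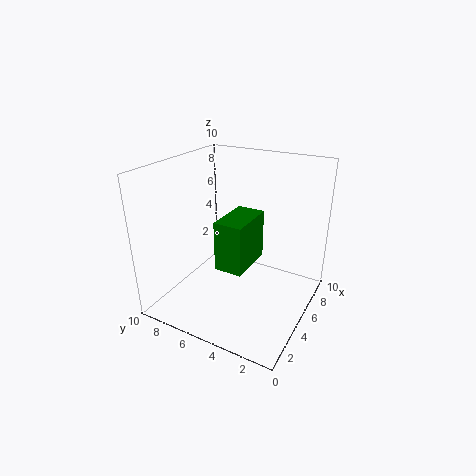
a = 3.5
b = 4
c = 3
p = 3.5
t = 3.5
col = 'green'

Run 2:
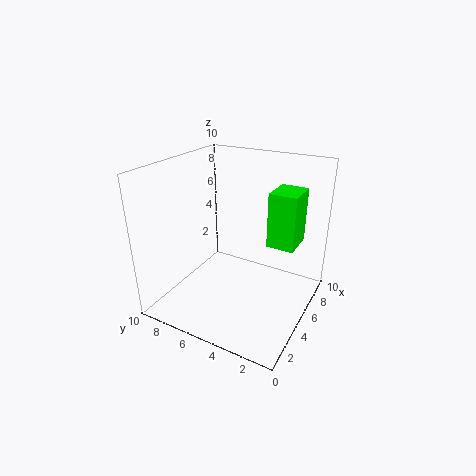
a = 6.5
b = 1.5
c = 4
p = 2.5
t = 4
col = 'lime'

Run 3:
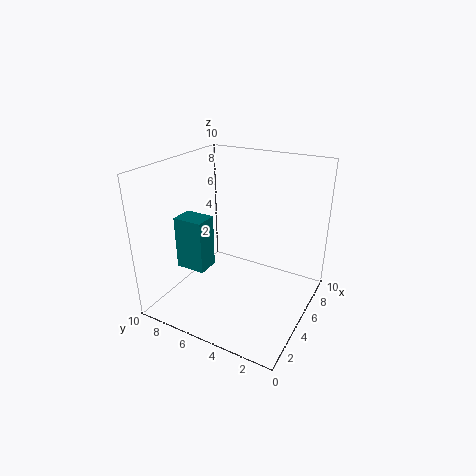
a = 2
b = 6
c = 3.5
p = 1.5
t = 3.5
col = 'teal'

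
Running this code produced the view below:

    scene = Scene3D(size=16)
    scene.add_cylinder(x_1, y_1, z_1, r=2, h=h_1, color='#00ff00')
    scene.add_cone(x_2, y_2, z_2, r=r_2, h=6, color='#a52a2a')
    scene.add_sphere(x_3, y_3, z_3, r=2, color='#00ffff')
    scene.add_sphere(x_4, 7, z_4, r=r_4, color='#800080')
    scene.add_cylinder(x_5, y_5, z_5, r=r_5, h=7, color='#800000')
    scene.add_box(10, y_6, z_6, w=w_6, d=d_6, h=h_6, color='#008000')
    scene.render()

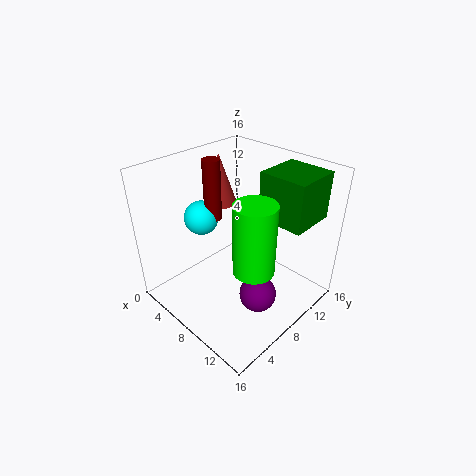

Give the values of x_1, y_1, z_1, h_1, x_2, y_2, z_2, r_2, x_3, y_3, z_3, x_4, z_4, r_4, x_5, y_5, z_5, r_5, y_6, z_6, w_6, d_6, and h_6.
x_1 = 13, y_1 = 5, z_1 = 8, h_1 = 7, x_2 = 3, y_2 = 10, z_2 = 10, r_2 = 2, x_3 = 3, y_3 = 7, z_3 = 9, x_4 = 12, z_4 = 3, r_4 = 2, x_5 = 4, y_5 = 8, z_5 = 9, r_5 = 1, y_6 = 9, z_6 = 11, w_6 = 5, d_6 = 5, h_6 = 5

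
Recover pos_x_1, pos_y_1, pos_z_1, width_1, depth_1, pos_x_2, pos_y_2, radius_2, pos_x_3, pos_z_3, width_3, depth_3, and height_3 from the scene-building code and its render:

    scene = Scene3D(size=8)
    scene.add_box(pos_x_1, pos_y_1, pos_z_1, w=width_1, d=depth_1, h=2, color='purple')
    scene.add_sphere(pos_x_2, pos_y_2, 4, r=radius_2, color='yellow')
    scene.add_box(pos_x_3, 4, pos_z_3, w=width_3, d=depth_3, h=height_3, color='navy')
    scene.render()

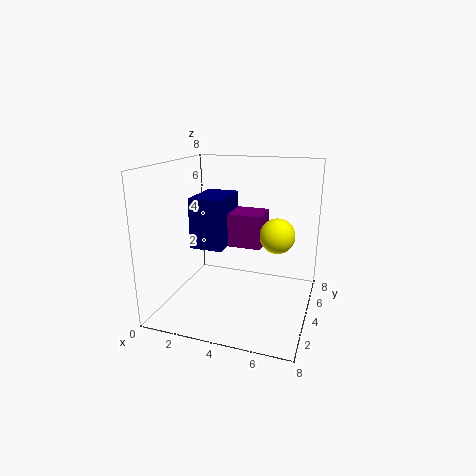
pos_x_1 = 3
pos_y_1 = 5
pos_z_1 = 3
width_1 = 2
depth_1 = 2
pos_x_2 = 6
pos_y_2 = 5
radius_2 = 1
pos_x_3 = 1
pos_z_3 = 3
width_3 = 2
depth_3 = 3
height_3 = 3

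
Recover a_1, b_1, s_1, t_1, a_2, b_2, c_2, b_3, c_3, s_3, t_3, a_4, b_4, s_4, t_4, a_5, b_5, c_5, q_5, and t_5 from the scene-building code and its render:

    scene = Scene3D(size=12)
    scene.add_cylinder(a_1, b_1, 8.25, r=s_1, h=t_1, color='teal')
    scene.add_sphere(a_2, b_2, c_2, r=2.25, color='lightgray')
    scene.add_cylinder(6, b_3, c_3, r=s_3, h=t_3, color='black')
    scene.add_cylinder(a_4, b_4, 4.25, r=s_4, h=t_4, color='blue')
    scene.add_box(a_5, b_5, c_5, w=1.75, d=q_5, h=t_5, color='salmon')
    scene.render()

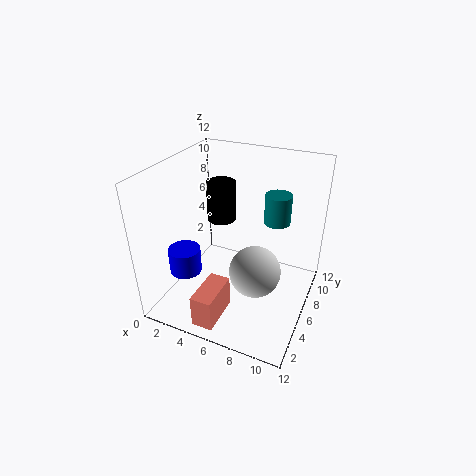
a_1 = 9.25, b_1 = 6, s_1 = 1, t_1 = 2.25, a_2 = 7.5, b_2 = 6.25, c_2 = 2.75, b_3 = 3.25, c_3 = 9.25, s_3 = 1, t_3 = 2.75, a_4 = 3, b_4 = 2.5, s_4 = 1.25, t_4 = 2, a_5 = 4.25, b_5 = 0.75, c_5 = 0.25, q_5 = 3.5, t_5 = 2.75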